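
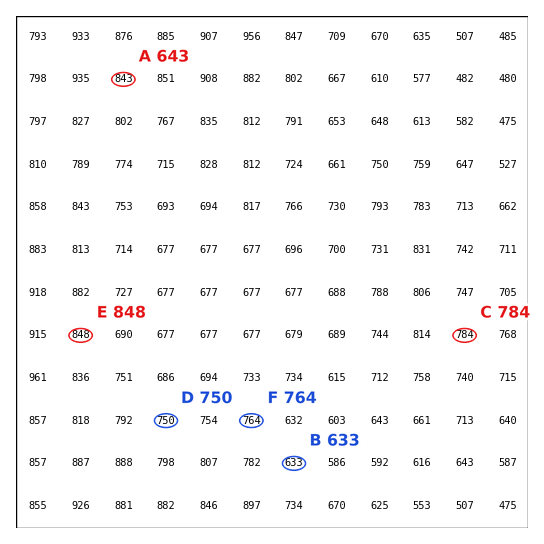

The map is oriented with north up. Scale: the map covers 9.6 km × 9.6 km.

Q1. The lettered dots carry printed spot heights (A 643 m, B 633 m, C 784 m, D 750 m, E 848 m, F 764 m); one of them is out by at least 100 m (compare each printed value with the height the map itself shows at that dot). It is A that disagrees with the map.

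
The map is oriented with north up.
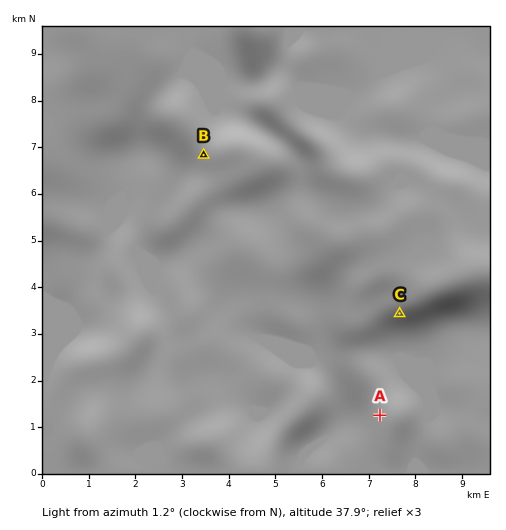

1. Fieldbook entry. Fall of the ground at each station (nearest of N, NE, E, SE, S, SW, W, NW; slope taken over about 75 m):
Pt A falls W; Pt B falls W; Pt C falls S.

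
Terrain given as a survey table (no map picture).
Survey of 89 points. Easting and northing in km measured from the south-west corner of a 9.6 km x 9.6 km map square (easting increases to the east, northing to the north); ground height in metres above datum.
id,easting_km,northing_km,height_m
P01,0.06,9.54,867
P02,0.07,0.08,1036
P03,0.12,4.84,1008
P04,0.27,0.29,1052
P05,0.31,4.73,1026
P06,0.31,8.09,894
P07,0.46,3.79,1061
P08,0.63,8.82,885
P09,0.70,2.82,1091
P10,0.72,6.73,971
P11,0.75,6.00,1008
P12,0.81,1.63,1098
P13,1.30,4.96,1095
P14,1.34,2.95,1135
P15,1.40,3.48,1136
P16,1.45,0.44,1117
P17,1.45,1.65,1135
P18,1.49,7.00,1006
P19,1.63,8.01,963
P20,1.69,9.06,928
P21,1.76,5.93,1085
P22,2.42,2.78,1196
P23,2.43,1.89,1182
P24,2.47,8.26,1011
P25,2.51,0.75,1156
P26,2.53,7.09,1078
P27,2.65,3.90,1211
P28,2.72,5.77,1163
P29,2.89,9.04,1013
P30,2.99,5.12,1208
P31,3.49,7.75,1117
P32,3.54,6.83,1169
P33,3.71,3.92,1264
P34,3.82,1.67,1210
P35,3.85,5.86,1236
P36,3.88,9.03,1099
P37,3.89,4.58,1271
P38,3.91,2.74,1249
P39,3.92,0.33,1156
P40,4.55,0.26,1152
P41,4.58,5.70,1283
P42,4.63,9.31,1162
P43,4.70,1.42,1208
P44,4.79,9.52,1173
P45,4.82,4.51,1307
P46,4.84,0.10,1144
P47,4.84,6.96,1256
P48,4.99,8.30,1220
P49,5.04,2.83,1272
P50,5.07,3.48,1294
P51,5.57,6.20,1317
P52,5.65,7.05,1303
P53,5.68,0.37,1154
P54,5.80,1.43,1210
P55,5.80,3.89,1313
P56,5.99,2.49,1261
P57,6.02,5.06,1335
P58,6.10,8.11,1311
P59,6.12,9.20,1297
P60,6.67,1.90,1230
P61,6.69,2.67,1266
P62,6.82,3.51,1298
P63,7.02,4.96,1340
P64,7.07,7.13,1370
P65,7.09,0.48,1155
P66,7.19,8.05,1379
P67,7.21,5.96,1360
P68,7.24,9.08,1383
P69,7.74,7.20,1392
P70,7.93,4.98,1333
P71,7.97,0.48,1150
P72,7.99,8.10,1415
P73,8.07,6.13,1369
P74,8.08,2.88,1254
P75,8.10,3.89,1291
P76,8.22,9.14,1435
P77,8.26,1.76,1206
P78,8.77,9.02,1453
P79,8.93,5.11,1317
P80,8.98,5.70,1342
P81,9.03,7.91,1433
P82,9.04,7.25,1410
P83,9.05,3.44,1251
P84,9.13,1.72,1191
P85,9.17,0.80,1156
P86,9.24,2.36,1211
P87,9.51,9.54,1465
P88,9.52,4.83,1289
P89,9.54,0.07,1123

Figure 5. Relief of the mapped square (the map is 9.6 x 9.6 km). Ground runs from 867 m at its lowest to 1465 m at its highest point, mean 1206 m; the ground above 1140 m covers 67.2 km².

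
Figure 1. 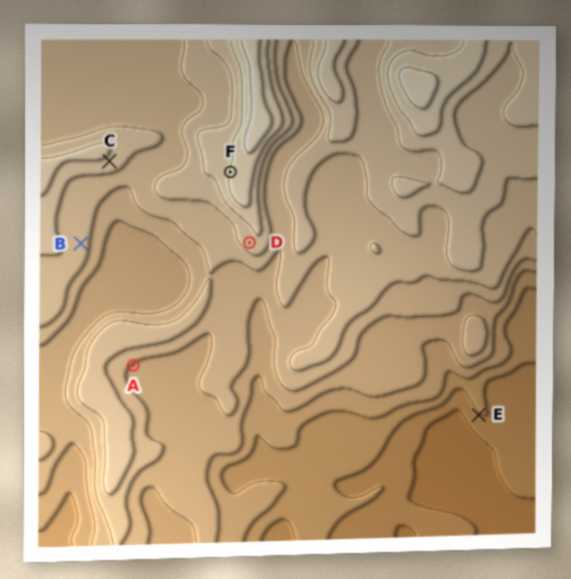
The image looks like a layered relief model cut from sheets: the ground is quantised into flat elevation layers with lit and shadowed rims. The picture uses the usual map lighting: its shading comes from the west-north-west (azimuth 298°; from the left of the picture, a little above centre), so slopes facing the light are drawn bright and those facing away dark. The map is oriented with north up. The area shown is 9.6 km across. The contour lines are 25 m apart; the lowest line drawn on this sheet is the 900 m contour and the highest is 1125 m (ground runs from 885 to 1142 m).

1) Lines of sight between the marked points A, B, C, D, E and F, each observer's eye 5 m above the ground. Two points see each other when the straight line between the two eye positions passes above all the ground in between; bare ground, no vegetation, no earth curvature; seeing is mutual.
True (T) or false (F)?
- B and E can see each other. F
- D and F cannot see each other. T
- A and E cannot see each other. T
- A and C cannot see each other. T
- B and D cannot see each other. F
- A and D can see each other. F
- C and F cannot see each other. F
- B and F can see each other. T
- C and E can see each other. F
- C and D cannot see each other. F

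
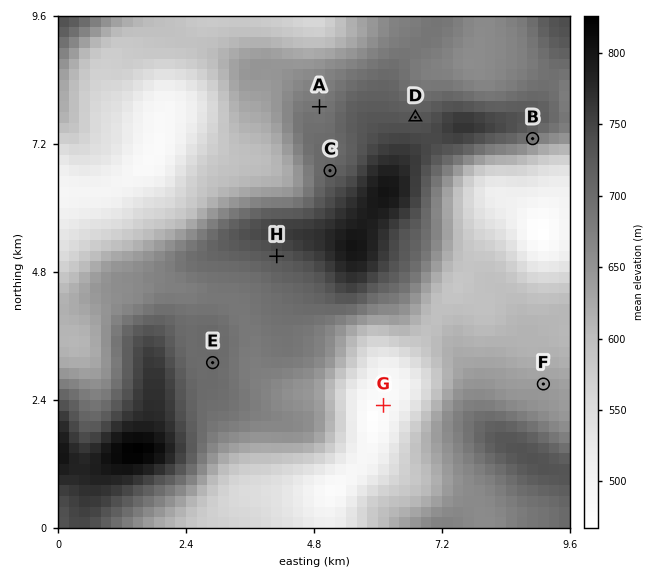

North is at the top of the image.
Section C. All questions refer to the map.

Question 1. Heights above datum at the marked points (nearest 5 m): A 685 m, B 685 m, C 710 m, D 725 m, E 705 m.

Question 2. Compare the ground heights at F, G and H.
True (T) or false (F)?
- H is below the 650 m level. F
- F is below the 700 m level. T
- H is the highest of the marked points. T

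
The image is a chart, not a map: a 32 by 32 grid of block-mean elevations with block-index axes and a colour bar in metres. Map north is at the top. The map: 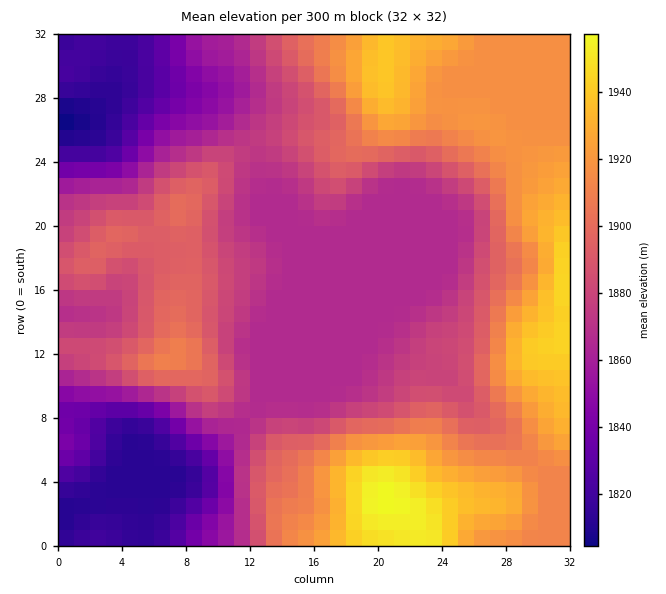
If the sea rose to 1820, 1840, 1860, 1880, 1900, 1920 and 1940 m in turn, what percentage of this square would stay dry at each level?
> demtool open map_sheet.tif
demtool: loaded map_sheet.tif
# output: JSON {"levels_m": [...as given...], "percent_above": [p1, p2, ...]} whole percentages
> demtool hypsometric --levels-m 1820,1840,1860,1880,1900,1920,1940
{"levels_m": [1820, 1840, 1860, 1880, 1900, 1920, 1940], "percent_above": [92, 87, 82, 53, 33, 16, 4]}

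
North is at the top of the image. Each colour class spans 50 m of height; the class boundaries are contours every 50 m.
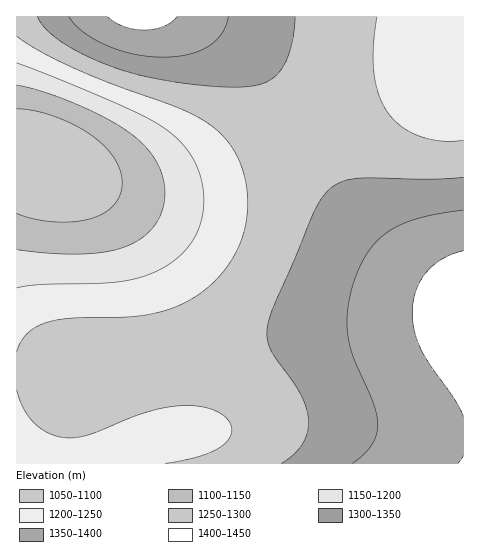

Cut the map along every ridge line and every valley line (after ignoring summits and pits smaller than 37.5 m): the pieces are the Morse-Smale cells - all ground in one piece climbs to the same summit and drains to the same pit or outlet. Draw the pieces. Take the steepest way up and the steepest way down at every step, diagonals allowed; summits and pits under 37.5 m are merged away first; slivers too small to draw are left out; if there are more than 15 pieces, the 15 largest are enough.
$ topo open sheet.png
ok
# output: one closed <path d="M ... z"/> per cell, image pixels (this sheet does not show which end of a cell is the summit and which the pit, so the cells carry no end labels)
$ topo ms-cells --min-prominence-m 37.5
<path d="M306 132l-43 22-36 15-44 13-29 4-34 0-21-3-32-11-35-15-16 0 1 307 447-1 0-161-53-33-37-32-36-47z"/><path d="M192 16l-175 0-1 139 16 2 35 15 32 11 21 3 34 0 29-4 44-13 36-15 41-21 1-2-13-25-28-39-32-29z"/><path d="M463 16l-14 1-1 51-6 5-81 32-55 26 11 23 21 36 36 47 37 32 52 33z"/><path d="M448 16l-256 1 40 21 32 29 19 24 23 41 55-27 81-32 6-5z"/>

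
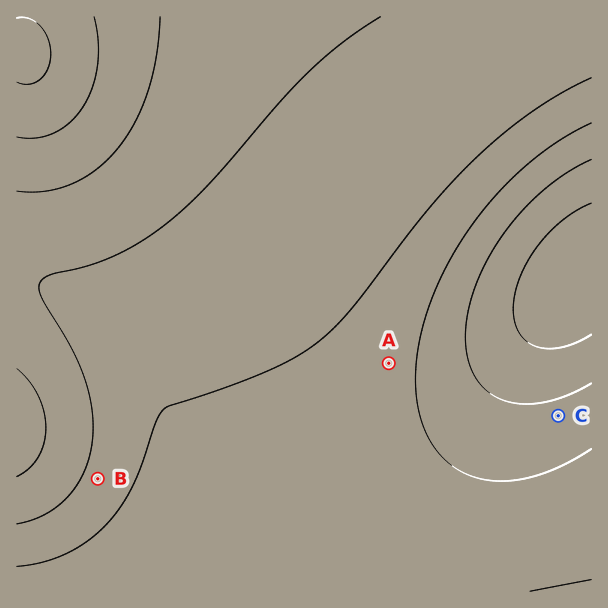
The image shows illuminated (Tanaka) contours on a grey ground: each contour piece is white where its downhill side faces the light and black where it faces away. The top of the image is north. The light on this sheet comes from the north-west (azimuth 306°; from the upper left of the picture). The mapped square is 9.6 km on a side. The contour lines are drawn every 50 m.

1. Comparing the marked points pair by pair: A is higher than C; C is lower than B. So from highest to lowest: B A C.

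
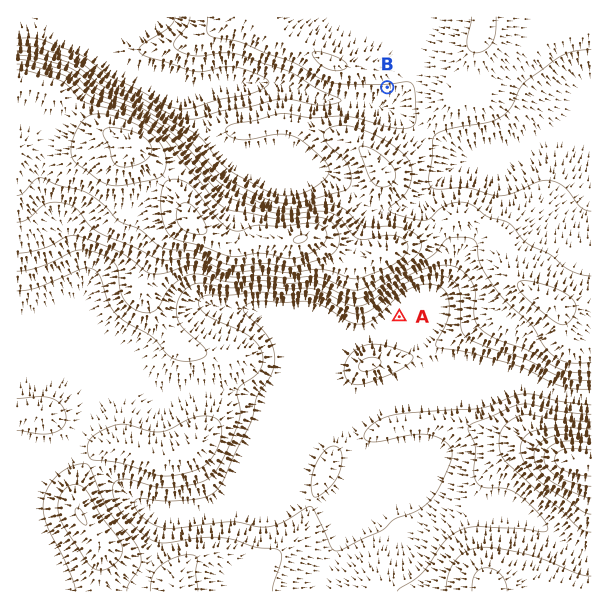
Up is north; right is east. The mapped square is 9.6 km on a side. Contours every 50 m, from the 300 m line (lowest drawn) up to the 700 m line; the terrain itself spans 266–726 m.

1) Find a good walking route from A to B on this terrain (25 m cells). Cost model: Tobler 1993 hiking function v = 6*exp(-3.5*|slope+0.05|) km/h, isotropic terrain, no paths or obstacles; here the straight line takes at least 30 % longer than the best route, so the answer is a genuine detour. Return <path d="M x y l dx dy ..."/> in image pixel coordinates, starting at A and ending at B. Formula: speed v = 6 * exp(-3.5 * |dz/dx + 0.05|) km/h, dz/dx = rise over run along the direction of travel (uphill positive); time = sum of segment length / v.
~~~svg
<path d="M399 317l0-18 6-12 23-23 4-9 0-28-12-24 0-54-9-18 0-5-15-30-9-9"/>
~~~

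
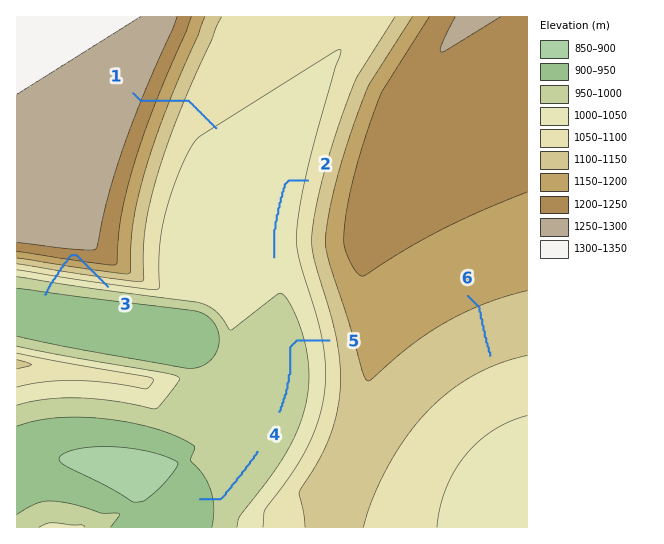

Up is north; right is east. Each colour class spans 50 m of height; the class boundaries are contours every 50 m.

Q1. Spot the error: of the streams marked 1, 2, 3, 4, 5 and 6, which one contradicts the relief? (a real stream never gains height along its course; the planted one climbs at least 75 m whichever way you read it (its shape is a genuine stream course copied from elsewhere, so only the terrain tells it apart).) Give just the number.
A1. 3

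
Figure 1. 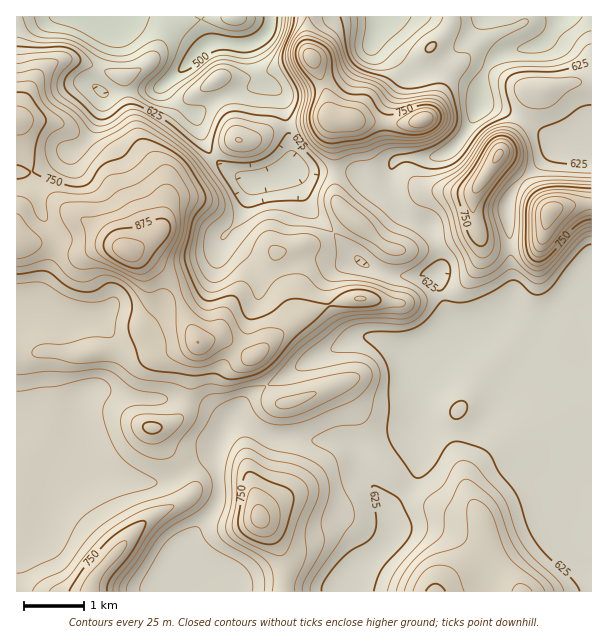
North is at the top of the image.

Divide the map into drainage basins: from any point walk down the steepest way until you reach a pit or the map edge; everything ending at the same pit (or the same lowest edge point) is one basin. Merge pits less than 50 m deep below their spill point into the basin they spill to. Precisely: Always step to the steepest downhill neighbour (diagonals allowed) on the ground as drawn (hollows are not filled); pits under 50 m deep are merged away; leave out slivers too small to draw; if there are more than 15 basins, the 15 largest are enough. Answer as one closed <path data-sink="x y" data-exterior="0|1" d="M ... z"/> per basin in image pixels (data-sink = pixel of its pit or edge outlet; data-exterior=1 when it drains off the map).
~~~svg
<path data-sink="207 45" data-exterior="0" d="M306 16l-290 1 1 575 266-1 3-27-12-27-15-21-1-15-11-36 0-22 5-14 18-21 10-4-10-12-16-30 0-6 41-35 0-7-6-20-12-25-1-15 27-10 17-2 30-24-10-11-4-9 0-78-6-4-4-24-12-30-6-9z"/><path data-sink="563 17" data-exterior="1" d="M591 16l-138 0-5 14-18 18 4 9 11 12 1 8-7 21-13 20-21 6-57-4-12 0-2 2 2 76 4 9 10 11-30 24-17 2-27 10 1 15 12 25 6 20 0 7-41 35 0 6 16 30 10 12-10 4-18 21-5 14 0 22 11 36 1 15 15 21 12 27-2 28 153 0 7-10 33-26 11-11 1-5 5 14 27 38 71-1z"/><path data-sink="381 17" data-exterior="1" d="M452 16l-144 0-1 31 19 45 4 24 5 4 57 4 22-2 12-4 13-20 7-21-1-8-11-12-4-9 18-18z"/>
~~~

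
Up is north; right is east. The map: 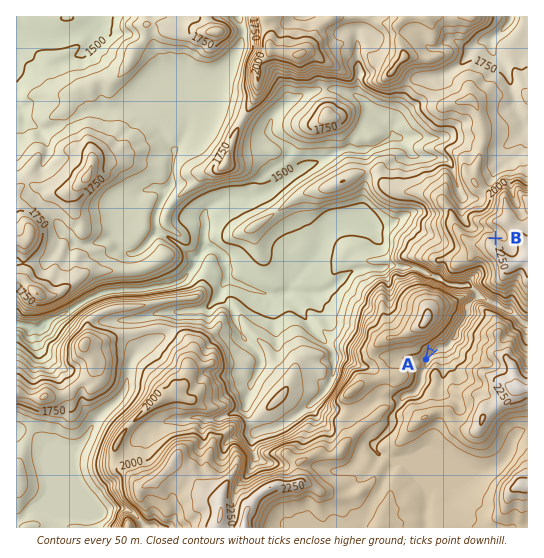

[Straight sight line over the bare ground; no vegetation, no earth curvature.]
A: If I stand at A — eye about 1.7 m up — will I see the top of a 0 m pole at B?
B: No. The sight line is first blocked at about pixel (437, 340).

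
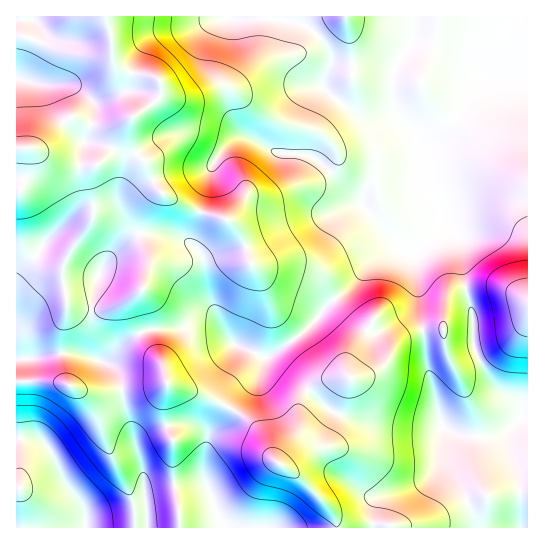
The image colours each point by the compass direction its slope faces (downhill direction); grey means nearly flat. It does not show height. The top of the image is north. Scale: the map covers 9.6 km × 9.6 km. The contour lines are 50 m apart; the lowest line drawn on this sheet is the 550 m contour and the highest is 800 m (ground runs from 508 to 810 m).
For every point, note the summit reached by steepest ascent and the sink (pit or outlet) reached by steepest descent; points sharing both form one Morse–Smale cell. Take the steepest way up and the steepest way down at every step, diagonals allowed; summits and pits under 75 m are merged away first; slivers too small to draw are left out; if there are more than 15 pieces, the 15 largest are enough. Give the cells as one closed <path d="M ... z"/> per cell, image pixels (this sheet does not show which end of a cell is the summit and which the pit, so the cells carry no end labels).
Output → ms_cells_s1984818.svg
<path d="M527 16l-422 1 6 17 1 23 3 6 8 8 32 6 6 9-2 12-24 17-4 4-3 8 3 18 4 8 10 9 6 15 9 14-6 2-9 9-6 16 1 19 9 22-5 27-11 15 2 13 7 18 20-4 21 0 12-5 16 0 8 4 16 18 24 11 8 1 34-22 36-38 6 10 20 21 7 4 8 0 25-15 12-12 4-12 0 20 5 21 3 32 13 55 4 6-3 24-5 18-11 12-42 15-6 5-4 13 1 14 154-1 0-109-8 0 0-12-28-23-15-26-4-12 0-26-10-44-4-32-3-6-12-10 0-9 3-7 7-7 16-7 32-1 26 3z"/><path d="M105 16l-89 1 0 510 206 1-11-35-9-10-35 2-18 4-5 5-1-25-18-56-5-32-4-10-11-9 20-19 16-10-6-19-2-13 11-15 5-27-9-22-1-19 6-16 9-9 6-2-7-9-8-20-10-9-4-8-3-18 3-8 4-4 24-17 2-12-6-9-32-6-8-8-3-6-1-23z"/><path d="M418 292l-6 17-9 8-25 15-8 0-7-4-20-21-6-10-36 38-34 22-8-1-24-11-16-18-8-4-16 0-12 5-33 1-9 4 22 32 4 19 39 12 37 20 17 17 12 24 6 6 2-6 19-27 0-23 5-13 9-9 10-5 27-3-11 28-16 29-9 9-8 2-20 18-6 2 17 10 32 32 7 12 1 9 36 0 2-22 2-5 6-5 42-15 11-12 5-18 3-24-4-6-13-55-3-32-5-21z"/><path d="M142 333l-17 10-20 19 11 9 4 10 5 32 18 56 1 25 5-5 18-4 35-2 9 10 12 35 112 0 1-9-7-12-32-32-17-10 6-2 20-18 8-2 9-9 28-56-14-1-14 3-10 5-9 9-5 13 0 23-19 27-2 6-6-6-12-24-17-17-37-20-39-12-4-19z"/><path d="M502 196l-25 0-23 8-9 10-1 13 12 10 3 6 4 32 10 44 0 26 4 12 15 26 28 23 2 11 5 0 1-216z"/>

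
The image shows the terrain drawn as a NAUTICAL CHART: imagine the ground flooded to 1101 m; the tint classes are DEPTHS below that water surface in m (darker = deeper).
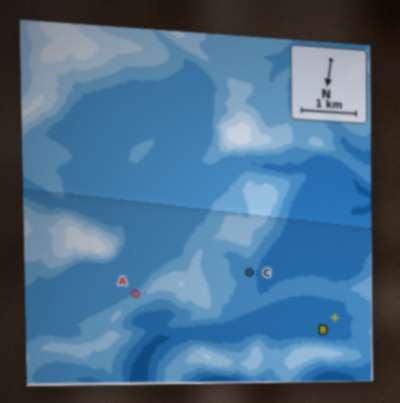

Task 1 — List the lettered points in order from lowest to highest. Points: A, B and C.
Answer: B C A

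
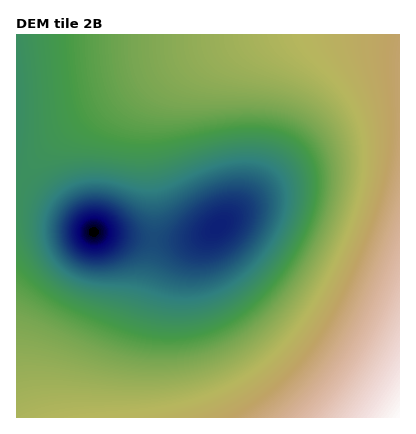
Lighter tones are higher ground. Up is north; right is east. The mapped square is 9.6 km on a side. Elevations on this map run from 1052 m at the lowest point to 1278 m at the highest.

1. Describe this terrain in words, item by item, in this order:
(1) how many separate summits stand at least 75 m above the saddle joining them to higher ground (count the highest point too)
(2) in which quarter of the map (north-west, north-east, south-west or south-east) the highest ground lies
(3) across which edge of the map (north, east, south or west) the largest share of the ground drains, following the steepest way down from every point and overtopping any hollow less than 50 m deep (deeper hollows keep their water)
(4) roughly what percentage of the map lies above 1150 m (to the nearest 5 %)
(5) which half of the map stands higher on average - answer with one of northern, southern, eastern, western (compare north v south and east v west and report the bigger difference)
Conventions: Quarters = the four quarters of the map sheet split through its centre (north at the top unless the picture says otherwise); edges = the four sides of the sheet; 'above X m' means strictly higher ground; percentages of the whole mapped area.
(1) There is 1 summit with 75 m or more of prominence.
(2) The highest ground is in the south-east quarter.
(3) Drainage is mainly to the west: more ground falls towards that edge than towards any other.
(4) About 65 % of the map lies above 1150 m.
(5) Taken as a whole, the eastern half is higher than the western.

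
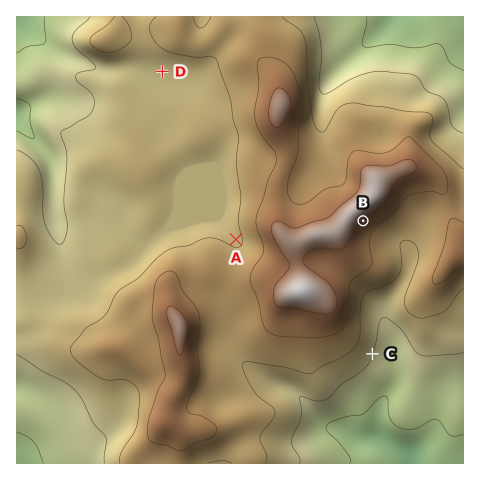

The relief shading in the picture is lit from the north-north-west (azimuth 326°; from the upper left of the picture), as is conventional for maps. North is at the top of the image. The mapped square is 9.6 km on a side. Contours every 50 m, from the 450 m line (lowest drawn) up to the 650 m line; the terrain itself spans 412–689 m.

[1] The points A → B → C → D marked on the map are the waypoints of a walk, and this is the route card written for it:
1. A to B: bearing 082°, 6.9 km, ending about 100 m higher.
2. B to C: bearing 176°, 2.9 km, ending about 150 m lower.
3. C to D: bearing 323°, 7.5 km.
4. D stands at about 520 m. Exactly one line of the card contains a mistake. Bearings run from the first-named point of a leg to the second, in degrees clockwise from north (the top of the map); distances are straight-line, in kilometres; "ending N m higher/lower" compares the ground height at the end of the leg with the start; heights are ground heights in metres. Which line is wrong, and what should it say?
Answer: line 1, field distance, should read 2.8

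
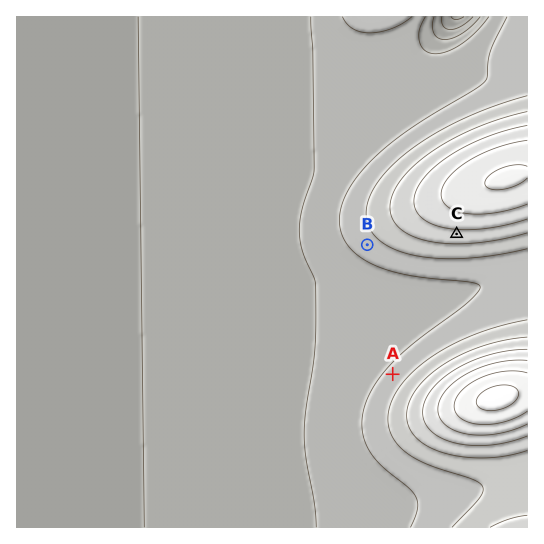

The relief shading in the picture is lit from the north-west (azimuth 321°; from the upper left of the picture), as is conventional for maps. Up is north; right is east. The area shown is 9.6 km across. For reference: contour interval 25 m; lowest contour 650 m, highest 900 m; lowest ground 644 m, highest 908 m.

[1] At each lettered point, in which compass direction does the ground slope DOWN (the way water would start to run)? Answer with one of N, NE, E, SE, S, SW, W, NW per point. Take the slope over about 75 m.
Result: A NW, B SW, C S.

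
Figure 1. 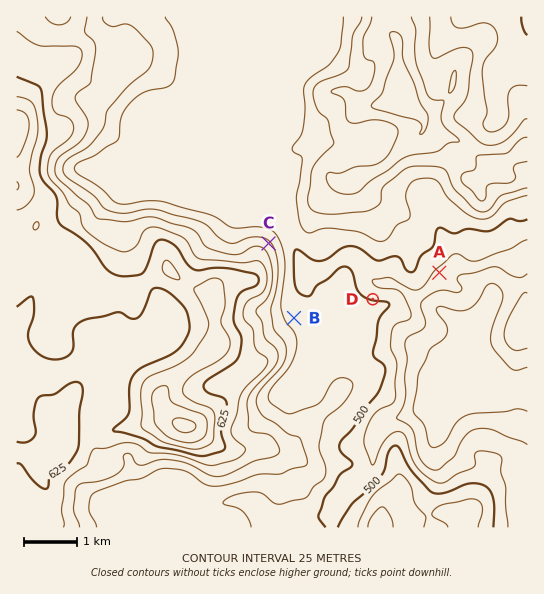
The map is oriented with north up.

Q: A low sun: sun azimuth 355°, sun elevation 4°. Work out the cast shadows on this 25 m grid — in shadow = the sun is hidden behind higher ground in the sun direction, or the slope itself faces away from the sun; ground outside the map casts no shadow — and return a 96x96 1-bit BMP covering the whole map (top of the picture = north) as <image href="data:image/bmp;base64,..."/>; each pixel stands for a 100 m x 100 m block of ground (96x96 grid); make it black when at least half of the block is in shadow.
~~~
<image width="96" height="96" href="data:image/bmp;base64,Qk2+BAAAAAAAAD4AAAAoAAAAYAAAAGAAAAABAAEAAAAAAIAEAAATCwAAEwsAAAIAAAAAAAAA////AAAAAAAAAAAf/AAAAAAAAAAAAAA//gAAAAAAAAAAAMB//+A8AAAAAAAAA+H///4+AAAAAAAAB/P///4cAAAAAAAAH/////8IYAAAAAAAP/////8AcAAAAAAAf/////+A8AAAAAAA//////+A5wAAAAAB//////+ABwAAAAAB+H/////ABwAAAAAB8B/////gAAAAAAAAcH/////gAAAAAAAAAP////+AAAAAAAAAAf///gIAAAAAAAAAAf///AAAAAAAAAAAAP//+AAAAAAAAAAAAB//8AAAAAAAAAAAAAHwAAAAADgAAAAAAAAAAAAAADwAAAAAAAAAAAAAAH8AAAAAAAAAAAcAAD8AAAAAAAAAAB+AAD+AAAAAAAAAAD/AAB4AAAAAAAAAAD/gAAAAAAAAAAAAAD/gAAAAAAAAAAAA/j/gAAAAAAAAAAAB/x/wAAAAAAcAAAAA/w/wAAAAAAcAAAAAf4fwAAAAAAcAAAAAP4HwAAAAAAMAAAAAD4BwAAAAAAEAAAAAB4AAAAAAAAAAAAAAAAAAAAAAAAAAAAAAAAAAAAAwAAAAAAAAAAAAAAB4AAAAAAAAAAAAAAD4AAAAAAAAAAAAAADwAAAAAAAAAAAAAAHAAAAAAAAAAA8AAAMAEIAAAAAAAB8AAAAH+cAAAAAAAD+AAAAf+eAAAAAAAD+AAAAf++AAAAAeAD+AAAA/w/AAAAAeAD+AAAB/A/gAAAA8AB8AAAD+B/gAAAAYAAAAAA3gD/wAAAAAAAAAAByAD/4AAAAAAAAAABwAn/8AAAAAAAAA4GwBn/8AAAAAAAAB/+4AD/8AAAAAAAAAP+4AA/8AAAAAAAAAH8wAL/8AAAAAAAAAD4AAD/8AAAAAAAAAfwAAD/8AAAAAAAAA/wAAH/8AAAAAAAAA/4AAH/8AAAAAAAAA/4AAH/8AAAAAAAAB/wAAH/+AAAAAAAAA/wAAP/+AAAAAAAAAB4AEP/+AAAAAAAAAB4AePH8AAAAAAAAAAw//eD8AAAAAAAAAAB//OD8AAAAAAAAAAD//AD8AeAAAAAAAAB//AAAA/gAAAAAAAA//gAAB/wAAAAAAAAP/gAAD/wAAAAAAAAH/gAAD/4AAAAAAAAD/AAAH/4AAAAAAAAB8AAAD/4AAAAAAAAA4AAAA/4AAAAAAAfwAAAAAHwAAAAAAA/8AAAAAAAAAAAAAA/+AAAAAAAAAAAAAA//AAAAAAAAAAAAAAf/gAAAAAAAAAAAAAP/gAAAAADwAAAAAAB8AYAAAAD8AAAAAAAAAIAAAAD+AAAAAAAAAAAAAwB/AAAAAAAAAAAAB4A/gAAAAAAAAAAAB8AfAAAAAAAAAAAAA8AAAAAAAAAAAAAAAcAAAAAAAAAAAAAAAAAAAAAAAAAAAAAAAAAAAAAAAAAAAAAAAAAAAAAAAAAAAAAAAAAAAAAAAAAAAAAAAAAAAAAAAAAAAAAAAAAAAAAAAAAAAAAAAAAAAAAAAAAAAAAAAwAAAAAAAAAAAAAAAAAAAAAAAAAAAAAAAAAAAAAAAAAAAAAA="/>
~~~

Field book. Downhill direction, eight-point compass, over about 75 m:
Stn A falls SE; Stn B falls NE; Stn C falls NE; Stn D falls N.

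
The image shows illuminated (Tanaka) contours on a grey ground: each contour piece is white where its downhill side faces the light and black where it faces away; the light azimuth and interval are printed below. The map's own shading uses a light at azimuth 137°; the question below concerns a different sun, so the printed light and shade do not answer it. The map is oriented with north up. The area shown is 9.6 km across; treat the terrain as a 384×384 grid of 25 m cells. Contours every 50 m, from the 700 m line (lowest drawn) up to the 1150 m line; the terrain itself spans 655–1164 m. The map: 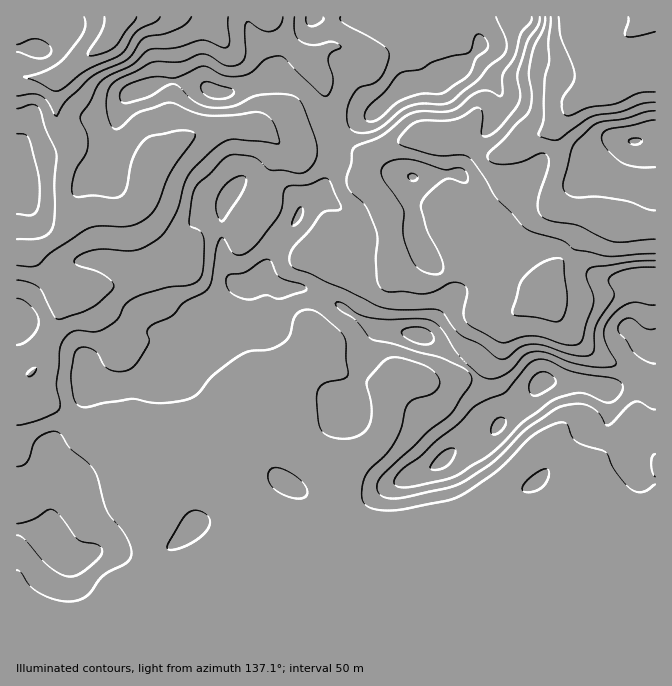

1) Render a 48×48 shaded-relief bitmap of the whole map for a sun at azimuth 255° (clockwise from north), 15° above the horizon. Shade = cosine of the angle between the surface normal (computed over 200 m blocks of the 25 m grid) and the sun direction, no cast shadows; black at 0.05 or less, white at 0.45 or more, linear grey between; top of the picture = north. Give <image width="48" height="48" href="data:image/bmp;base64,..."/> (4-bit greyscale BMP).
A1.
<image width="48" height="48" href="data:image/bmp;base64,Qk32BAAAAAAAAHYAAAAoAAAAMAAAADAAAAABAAQAAAAAAIAEAAATCwAAEwsAABAAAAAAAAAAAAAAABEREQAiIiIAMzMzAERERABVVVUAZmZmAHd3dwCIiIgAmZmZAKqqqgC7u7sAzMzMAN3d3QDu7u4A////AIiIiIiIiIiIiJiIiIiIiIiIiIiIiIiIiIiIiIiIiIiIiIiIiIiIiIiIiIiIiIiIiIiIiIiIiIiIiId4iIiIiIiIiIiIiIiIiJmZh3eIiIiIiId4iIiIiIiIiIiIiIiIiJqphmd3iIiIiHeIiIiIiIiIiIiIiIiIiKq6dWd4iIiIiHeIiIiIiIiIiIiIiIiIiLzKdVZ4iHiIiIeIiIiIiIiIiIiIiIiIiNyodlVXiHd3iIiIiIiIiIiIiIiIiIiIiLqGZlRHmYd3d4iIiIiIiIiIiIeIiIiIiJh2VVVXmph2Z4iIiIiIiIiIiIiIiIiIiIh2VVZnmph2Z4mZiJmZmIiIiIiIiIiIiImGZVZnmYh3d5qod5rLmIiHiZiHeIiJmImGZVZnmYd3eKuWV5zuuYh2aJmHZ4irmJmHZmZ3mYd3iallZ5ve25hkNXmXZ4m7hpmHZmZnmYd3iZdniImszLplQzaId4q6ZaqGVmZoqYd3iId4mYiKvMuXdBJoiJq5dal1VneKqYh3iIiJqpd4q8uphzA3mrqIiIiHeJmamIh3iIiJu5ZXqqq7qWIkeruXiXisuYmZmIh3eIiJu4VHmZm8uXdjWL2Wiom+2XiJmHd3eIiKunVWiIm8qZumaLx0eorP2GeJqHZmeIiJmIdniJrLmK3IVXdDeonfx2eKqYZmeIiIiKp2ibzJZY3GESRpu2jOtleaqYdmaIiIibuHrNuFQ3uSAFrdulaslmiZmIiYeIdnicyq3ZQSIlhRFc/8mENZhoqpiImZiIZWi9y6qDAAI2dkav/7diEmiJqqmZmZmXVXrchVVTISRXd3it/7ZSEmiaupiJmamYd4qmMjVWZUVnd4ms7bdjM3mqqpiIrMqIh2VDNFZ3h2VmZ4m97LmEV5qrqHd4z9mHVDNGZVeZhmVnd4nNyph3mrqZh3d537eYMkZ4dVi6ZFZ4h3mpZmVImaqHZ4iJ3paaZFeJhVnINGeJl3dlRFZZh4mHZ5q6zZabpkWKhFqlNXiZdVVEVnd5dFiIeJvdzIZ6ylR5Y2qUR4qWM0VmeIiHU1iIiIrf64VpzHR2M3qVV6liJFeImZiGMmmIh4nf65ZYy3ZCNquVWKYjVmiZiZmUInqYd3nO26dWl3dCWbyVWHMldmipmZmUImqoZnisy6hEVYp0WbpzRjA2d1epmqqUMkm5Zniau6dDV72lV4ZDRkNGeGeqrMmFMUvadniJq5dWic2nd1VVaJhTV3i7zbh1IXzMlWiJmpiZm9yryDJXmauDNUasuXeFIqy9tmiby6maq8qt6kFJqHqmMhN6hniGI5vP2Xed/JZpq7icy4Zppje3EAJXZ5h2RJze2naM2mVoiHasqrqIhTV0AANFZ5h3ZovLqpd5lCaZdVericuIl0IyACREV4d6lUaZrLdocyjKdWmoetuZmGQyACMkZ4iJhTNHz8dodGzZd5mZrNuoeJhRAAElZ4iIZVU0rreIh663nMmLzLqGaKgxAAA2d3iHZWZCa7maqc2Wr/qbupmGaJczQAA3d3dw=="/>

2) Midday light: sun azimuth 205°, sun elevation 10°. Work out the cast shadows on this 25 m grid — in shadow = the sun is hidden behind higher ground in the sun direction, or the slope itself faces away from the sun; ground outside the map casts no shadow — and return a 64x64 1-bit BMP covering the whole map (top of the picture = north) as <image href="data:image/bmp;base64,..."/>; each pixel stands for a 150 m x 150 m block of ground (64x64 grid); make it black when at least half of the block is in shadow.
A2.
<image width="64" height="64" href="data:image/bmp;base64,Qk0+AgAAAAAAAD4AAAAoAAAAQAAAAEAAAAABAAEAAAAAAAACAAATCwAAEwsAAAIAAAAAAAAA////AAAAAAAAAAAAAAAAAAAAAAAAAAAAAAAAAAAAAAAAAAAAAAAAAAAAAAAAAAAAAAAAAAAAAAAAAAAAAAAAAAAAAAAAAAAAAAAAAAAAAAAAAAAAAAAAAAAAAAAAAAAAAAAAAAAAAAAAAAAAAAAAAAAAAAAAAAAAAAAAAAAAAAAAAAAAAAAAAAAAAAAAAAAAAAAAAAAAAAAAAAAAAAAAAAAAAAAAAAAAAAAAAAAAAAAAAAAAAAAAAAAAAAAAAAAAAAAAAAAAAAAAAAAAAAAAAAAAAAAAAAAAAAAAAAAAAAAAAAAAAAAAOAAAAAAAAAf4AAAAAAABn/gAAAAAAAO/4AEAAAAAH//AAwAAAAD//8ADAAAAD/+fwGAAAAA//w+H4AAAAH/wB4dgAMAB//ABAOABwB//8AAA4AAAH4AAAB9AAAAeAAAAfwAAAAAAAAB/AAAAAAAAAH8AAAAAAAAfHwAAAAAAAD8DAAAAAAAA4AAAAAAAYAHAAAAAAAjAAAAAAAAAHAAAAAAAAAA8AMcAAAAAAfgD/8AAAAADwAP+CAAYAAeAAfAEABAAAgAAQAQeMAAAAAAAAH8wAAAAAAAAf/AAAAAAAAB/8AAAAAAAAD94OB4AAAAAHxv/vgAAAAAHAf/+AAAAAAEA//4AAAAAAAB//AAAAAAAAD+YAAAAAAAABwAAAAAEAA=="/>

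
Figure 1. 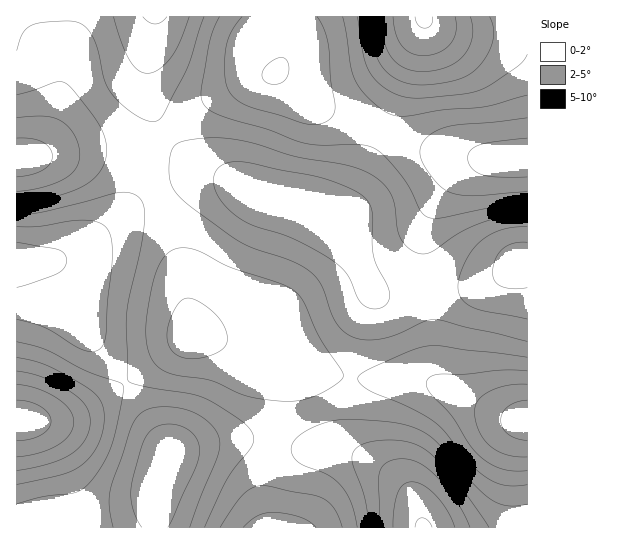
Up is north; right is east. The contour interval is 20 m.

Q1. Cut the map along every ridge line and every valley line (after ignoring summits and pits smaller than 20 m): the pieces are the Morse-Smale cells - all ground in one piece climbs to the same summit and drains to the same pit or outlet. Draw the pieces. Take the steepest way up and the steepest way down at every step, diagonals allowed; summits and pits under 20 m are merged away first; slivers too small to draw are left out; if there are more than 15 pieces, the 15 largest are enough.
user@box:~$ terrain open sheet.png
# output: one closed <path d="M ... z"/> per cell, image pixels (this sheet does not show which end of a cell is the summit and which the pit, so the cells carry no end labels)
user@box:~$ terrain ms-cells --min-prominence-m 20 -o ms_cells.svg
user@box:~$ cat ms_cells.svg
<path d="M211 177l-26 3-29 13 16 38 8 30 9 52 2 22 51 10 15 0 10-2 39 25 44 9 9-44 13-35 0-7-31-58-14-14-24-14-40-8-34-16z"/><path d="M354 377l-5 2-2 26 0 21 4 15 12 14 23 14 19 18 12 22 6 19 91 0 14-5-1-103-14-1-12-4-74-34-16-2-40 1z"/><path d="M154 16l-138 1 1 142 74-10 44-1 12-4 17-10-12-25-5-24 0-18 8-44z"/><path d="M277 73l-27 7-31 15-21 13-33 26 18 19 72 42 40 8 26 12 10 0 11-7 10-13 29-65-67-26z"/><path d="M527 16l-102 0-8 27-25 66-11 21 26 13 34 9 53 8 33-1z"/><path d="M125 383l-34 22-25 12-12 3-38 1 1 107 138-1 1-33 13-35 0-6z"/><path d="M155 192l-20 12-34 29-20 14-22 12-14 3 10 3 6 6 11 19 13 39 41 54 65-48-2-22-9-52-8-30z"/><path d="M199 336l-9 0-65 47 42 64 2 10 9-6 16-6 28-5 33 0 16 3 6-33 2-43-8-20-6-4-8 2-15 0z"/><path d="M383 131l-4 4-30 64-12 13-16 3 12 8 8 10 30 56 4 4 30 2 22-3-3-62 4-13 17-31 13-14 15-9 20-4-66-10-20-6z"/><path d="M423 16l-144 0 0 13 4 17 0 12-7 15 38 31 68 25 39-96 3-10z"/><path d="M527 263l-6 0-19 13-20 9-54 8 5 40 0 36 6 14 10 8 45 21 25 8 9-1z"/><path d="M45 261l-29 2 1 157 37 0 12-3 25-12 34-23-40-53-13-39-11-19-6-6z"/><path d="M527 159l-50 2-19 11-13 14-17 31-4 13 0 23 5 39 53-7 20-9 16-12 10-2z"/><path d="M278 16l-123 1-8 50 0 18 5 24 13 24 54-38 24-12 31-8 3-4 6-13z"/><path d="M106 155l-55 0-35 4 1 104 30-2 23-8 31-20 34-29 20-11-10-18-8-8-18-10z"/>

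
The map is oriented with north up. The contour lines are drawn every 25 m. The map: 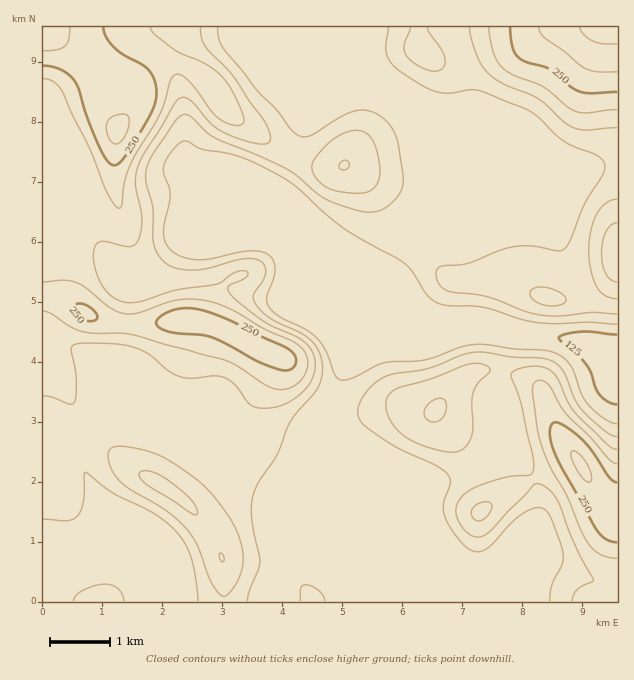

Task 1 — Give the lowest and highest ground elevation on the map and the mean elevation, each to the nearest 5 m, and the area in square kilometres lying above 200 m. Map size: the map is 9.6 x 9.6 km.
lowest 120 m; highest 305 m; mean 185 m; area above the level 28.2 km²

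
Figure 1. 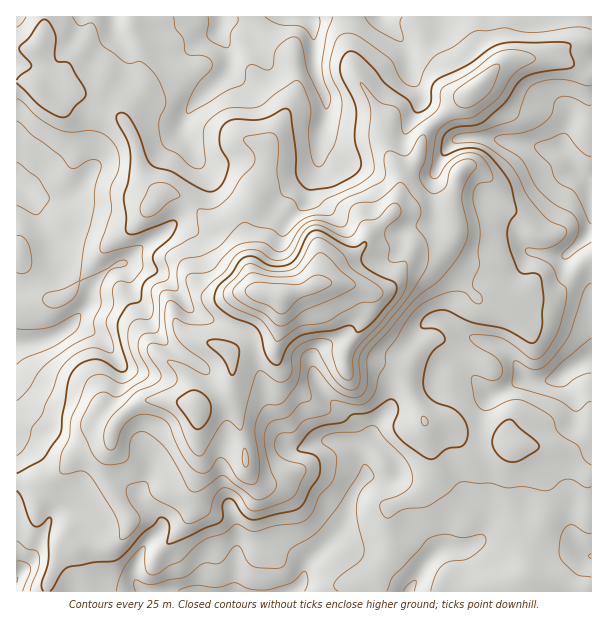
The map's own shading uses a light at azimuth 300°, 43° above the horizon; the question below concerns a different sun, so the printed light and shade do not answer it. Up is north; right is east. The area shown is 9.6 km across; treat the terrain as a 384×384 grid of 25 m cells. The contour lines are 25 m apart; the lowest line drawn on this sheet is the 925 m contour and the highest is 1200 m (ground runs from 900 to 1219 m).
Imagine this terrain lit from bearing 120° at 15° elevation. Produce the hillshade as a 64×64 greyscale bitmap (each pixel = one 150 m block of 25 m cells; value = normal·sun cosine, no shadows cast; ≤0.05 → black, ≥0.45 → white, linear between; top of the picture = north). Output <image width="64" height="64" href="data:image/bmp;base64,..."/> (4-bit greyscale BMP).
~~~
<image width="64" height="64" href="data:image/bmp;base64,Qk12CAAAAAAAAHYAAAAoAAAAQAAAAEAAAAABAAQAAAAAAAAIAAATCwAAEwsAABAAAAAAAAAAAAAAABEREQAiIiIAMzMzAERERABVVVUAZmZmAHd3dwCIiIgAmZmZAKqqqgC7u7sAzMzMAN3d3QDu7u4A////AAFIqpmZmqqru7uZqpiZqqdmd3iImrpkaId3eIiZmZh3ICaamZmaqIu7u6mqmImauWZnd4iJu4VXh3d3eImZiHdjFYmZmqu3aru7qZqHiZm6dmd3d4mrp1Z3d3d3iIiIh4dEeZmZrNlYurupmYeImaqGZ3d3eJq5ZWd3d3d4iImZiGRomZic62aau7mah4iZqqh2d3d4maqXd3d3d4iJmZl4dWiIh4nelWm8uqqYiZmaqod3d3iZmqmIh3d4iJmZmXiGV4iHd63IZ6zLu5iaqZqqqHd3eJmZmYmYh3iImamIZ4dmiId3i8p2eszLmau6qruphmd4mZmZiJmHiIiJqYhniXd4h3eKqod5q8qIrMu7y6qGZ3iZmZmYmYiIiImZh2eJiIh3eJmYiHirymaczLzMqpdWd4mZmZmZiIiIiZmHZ4mYiHd4mXeIiKzKdoq7zNy6l1Vmd4mZmZmIiIiImYhneJmId4mZd3d4rLl4mqq83LupZmZmeJmZmYiJmImYiGZ3iZh3iZmHd2eruHm7mavMu7qHd2VnmZmZmJmZmZiIVVZ4mHiZmZd2Z5unacyYibu6qpd4dmeZmZmImZmZmIhVVVeIeJqqmGZXm6dozKh3iqqqh3h2eJmYmYiJqZmZiGVURXdnm7qYZVebp2jNuYh4mZmHeHd4mZiYh4mZmZmZdmQzVmaLuodlV5uoec3KqqmZmYh3d4mZmYh3eImYiIh3ZkNGZYu6h2VXq6iKzMusy7qpmHZniZmZmHd4iIiId3d2UzZlarqYdVeruYrMu7vMu7updmZ4mZmYZniImZh3ZmZTJGZXq6l2Z5u5m8u7u7u7u7qGZmiIiZhlaIiImHZmZVQzV1RomHZnmqmbuqu7qqqqvKhmeIiJmGVXiIiIdmZVVUNGdCRmZlaJmJu6mruqmZvduXeJiImZhlZ3d3dmZlVEVFZ1ITREVnh4mqmazLmHnN25iJmIiZmZh3d3ZmZmZURFZnYyM0VXd2eaqYrNuGWM7bmJqpiJmZq6mZl1VVVVQ0Vnh0NEVneHZ5qois23VY3cqYmqmImIisuazKdlVVRDNFd2REVneHdnmpeL3bdVneypiKupiIiJqYrNy5dVVDM0VmQzRXd3d3iZhoztt1WO/bqImqmYiImYec3cundlQzRWUzNFZWd3eIh2e+7Kdnz/26mImZmZmIeJvcy7mZh1RFVDNEREZmZ3iHVq3dy5ed/9yoeJmZmZiImszLqZqqhkRENFUyRmZmeIdmrMu7uorv/sqIiZmZmYmZvMuoiZu5VDM0VSFXZmZ4iHesy6q7qc//7KmIiJmZmZmsy6iIibuFM0VUImdlVniIiJzLqqqprf/+ypiIiZmZmavLp3d4m6dEVVQjZlREVniImru7u6qr7/7bqIiImZmZmrund3d5p1RmQzRVRDEjVnZ4iau7qZq9/ty5iIiZiJmZq7iIh3eZZFVDMzRVMQAlVURWiZqZiIrMzLqZiJmIiamauZmIdnmWVURDNFZCACVUMiRomZiIeLury6mZmZd5qHmpmYh2aKqGRERFVlMQJnUgA2iaqZmHm6q7upmZmHiYZomZiHZWi7lkNEVmVCElh0ABWJmaqpiKqZvLmZqpiap1WZmHdlVoq5ZDNWZUMzV4UQBYh2iqmHmYisypmqmZvLdYmYd3ZUZ5uoVEZmZVVmhhAEd2RZqpiJh5vLmamImby4iId3dlRVebuWVWZ2d3eHMANmVEeaqZmHirqZqYiIisuId3d2VVVXm7l2ZmZ4iIhzE1VEVmm6qoeKupmZmZiJq4d3d3ZlVVV6uod2VWeJiIdDRERmRpqqh4q6mZmZmIiqd3d3dmVUVWiZiHZUV4mYiHVDM1VEeZmHi7qZmqmYiJp3d3iGVURVZ4iIdlRGeZmIdkMiNERpmXaLypmqqpiImnd3eIdlREVmeIh2VEV4mpmGZUMzRGmpZGvLqqu6mYiZeId4mXVERnd4iHZVVWiaqpdmZUNFaLtyObuqqqqZmZmIh3eJh1RHiHiIdmZmZ5q7qGd2VEV3raMUmrqZqZmZiIiIeImYZVeZiIdmZnd4mruoZmZUVnaM1xFImYiZmIiHiIiIiZh1aKmIh2VWd3iau6hmZlVndWvsY0aJmZmZh3d4iImZmHZ5qph2ZVVnd4q7uWVVVWiFSd7JiaqqqqqXd3eIiamYd4mqqXZVRWZmeau5ZVVVeJdGvdzMy6q7uqh3d3iJqYh3iZmqhlVEVlVomrp0RVV4qVNqu83bqqqqqHdmeImZiHeJmZqnVUVmVVaKunRFVneaczaKvd26maqph2Z4iJmIh4mZmql1VWZlRXmqdUVnh4mFNGis3tupmZmId4iIiIiIeJmZqpdmZ2ZVaal1RXiIiHUzRYrN7bqqmZl3iIiIiIh3iZmaqXZnd2VoqFRWiZmYZDMyR6zey7qpmGd4iIiIiIeJiImal2Z3dmmXRFeJmZhlVEITes3Mu6mYd4iIiYiIh4iIiImoZnd2eZUzV4mZmGZmZSE3qruqqql3iYiJmIh4iYiHeJhmd3Z6pSNXiIiHZmZmUhNoiZmZqmeJmHiZh3iJiJiIh2Z3ZnmlI1eIiIdndmZlM0Vmd4iZVXmZiJmHeJmImZl2Z3dmaJU0Z4iId3d2ZndlVVVVZnhEaJmHiYd4mYiZqoZnd3ZnhTRniId3eIdmZ3d3d2ZmZ0RYmZeJhniZmZmqhmeIh2ZlRWeIdmd4h2Znd3iId2Z3"/>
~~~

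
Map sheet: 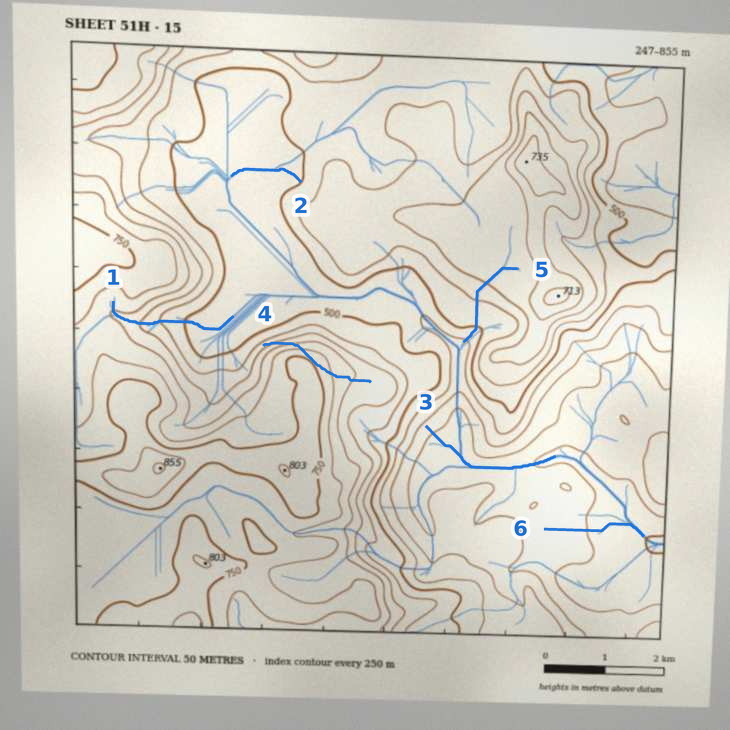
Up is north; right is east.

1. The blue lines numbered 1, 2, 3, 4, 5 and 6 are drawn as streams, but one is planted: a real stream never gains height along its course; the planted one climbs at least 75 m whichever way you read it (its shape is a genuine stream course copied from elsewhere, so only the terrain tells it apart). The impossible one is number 4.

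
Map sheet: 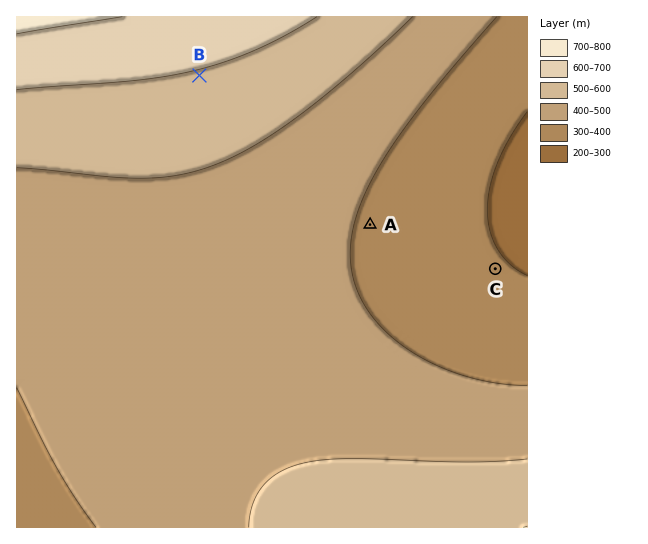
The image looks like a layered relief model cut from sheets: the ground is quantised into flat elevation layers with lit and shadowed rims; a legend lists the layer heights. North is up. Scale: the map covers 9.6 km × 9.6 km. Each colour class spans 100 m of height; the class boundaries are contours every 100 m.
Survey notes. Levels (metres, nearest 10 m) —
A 390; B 590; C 310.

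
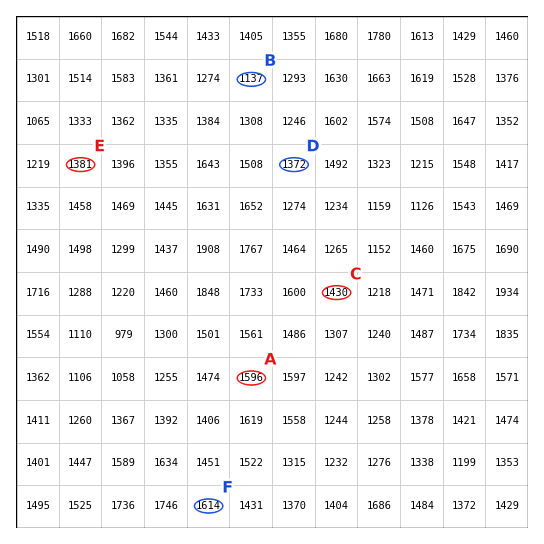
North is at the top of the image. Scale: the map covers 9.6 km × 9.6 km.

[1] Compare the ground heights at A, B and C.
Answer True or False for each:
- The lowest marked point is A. False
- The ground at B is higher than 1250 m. False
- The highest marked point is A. True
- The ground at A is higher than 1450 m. True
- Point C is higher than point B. True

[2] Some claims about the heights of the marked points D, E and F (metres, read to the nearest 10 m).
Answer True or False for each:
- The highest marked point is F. True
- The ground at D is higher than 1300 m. True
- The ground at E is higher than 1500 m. False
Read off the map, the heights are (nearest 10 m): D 1370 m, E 1380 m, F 1610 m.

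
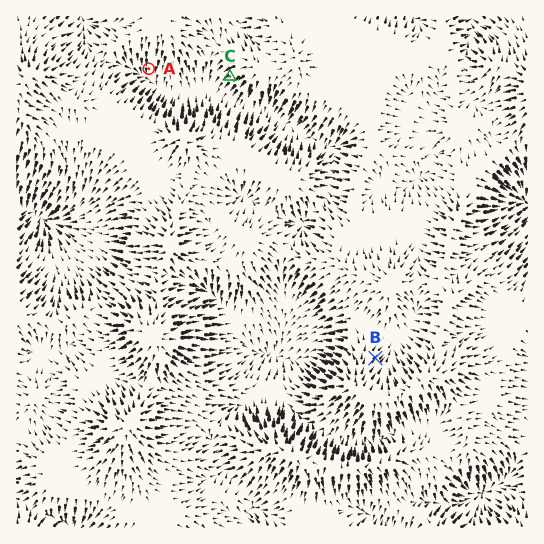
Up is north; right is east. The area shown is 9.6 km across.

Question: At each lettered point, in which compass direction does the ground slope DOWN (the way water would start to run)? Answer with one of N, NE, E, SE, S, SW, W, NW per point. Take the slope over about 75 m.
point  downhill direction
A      S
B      NE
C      SW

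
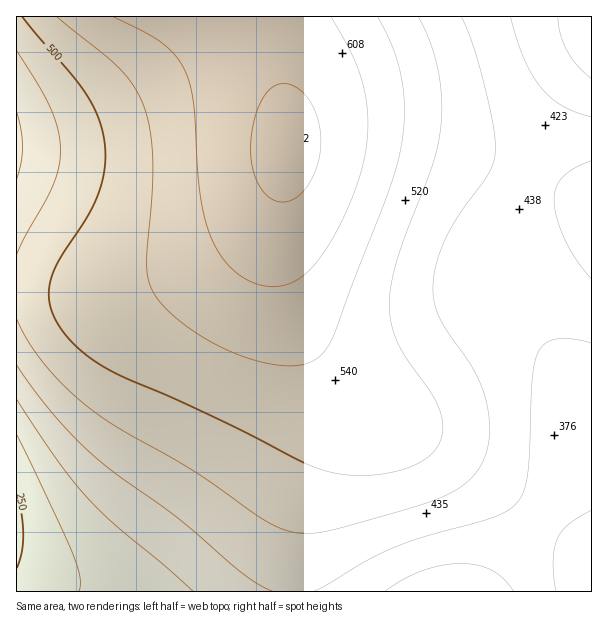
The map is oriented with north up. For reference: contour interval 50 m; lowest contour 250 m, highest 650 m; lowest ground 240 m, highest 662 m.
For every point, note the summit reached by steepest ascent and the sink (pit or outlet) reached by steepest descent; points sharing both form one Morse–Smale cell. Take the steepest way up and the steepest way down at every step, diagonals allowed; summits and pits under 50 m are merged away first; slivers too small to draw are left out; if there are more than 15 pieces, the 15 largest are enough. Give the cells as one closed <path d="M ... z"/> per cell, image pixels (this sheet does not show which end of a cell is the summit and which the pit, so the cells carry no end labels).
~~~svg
<path d="M363 136l-60 2-10 2-5 6-2 7-8 62 0 46 5 27 11 32 12 24 24 36 7 18-1 19-24 56-11 36-6 37-1 45 191 1 107-148 0-243-88-33-46-16-47-10z"/><path d="M282 175l-5 16-9 16-26 29-26 18-31 17-41 15-37 8-26 0-42-5-23 1 1 302 277-1 1-45 6-37 11-36 24-56 1-19-7-18-20-29-16-31-11-32-5-27 0-46 5-29z"/><path d="M248 16l-232 1 1 272 90 5 37-8 41-15 24-12 25-17 25-23 13-19 11-26 5-22 0-26-4-19-8-32-23-52z"/><path d="M591 16l-343 1 14 25 16 42 8 30 2 31 5-5 22-4 48 0 48 6 62 15 118 43z"/><path d="M591 445l-33 49-60 79-12 19 106-1z"/>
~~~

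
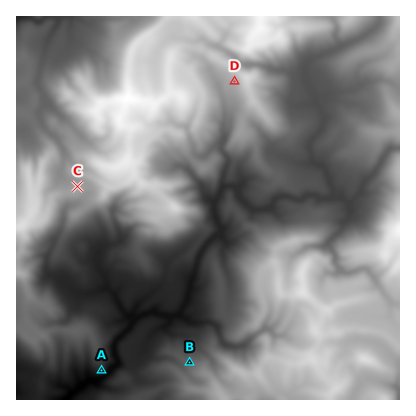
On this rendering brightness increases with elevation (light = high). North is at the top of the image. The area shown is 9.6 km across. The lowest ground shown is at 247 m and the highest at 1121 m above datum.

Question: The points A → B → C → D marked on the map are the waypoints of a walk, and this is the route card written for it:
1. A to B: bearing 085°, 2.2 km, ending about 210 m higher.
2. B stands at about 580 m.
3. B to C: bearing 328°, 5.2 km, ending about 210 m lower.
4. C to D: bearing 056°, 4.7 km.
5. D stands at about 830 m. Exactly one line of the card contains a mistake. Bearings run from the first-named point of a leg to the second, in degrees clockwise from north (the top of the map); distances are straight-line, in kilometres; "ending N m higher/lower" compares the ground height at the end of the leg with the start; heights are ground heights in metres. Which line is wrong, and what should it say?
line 3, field sense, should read higher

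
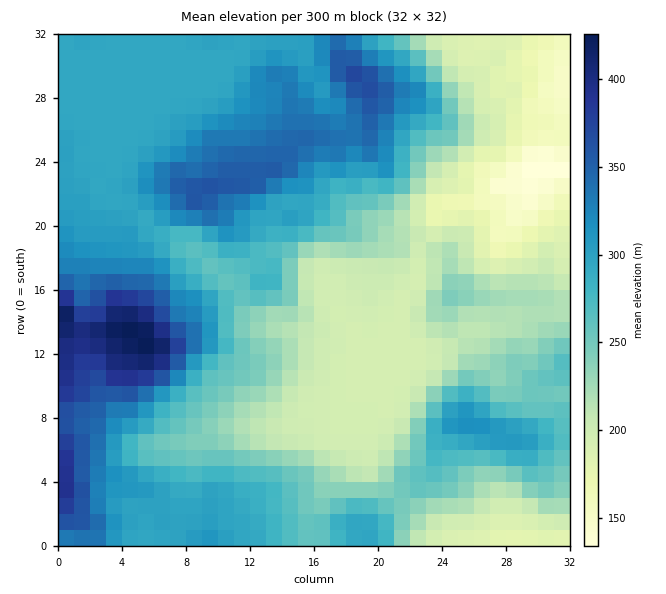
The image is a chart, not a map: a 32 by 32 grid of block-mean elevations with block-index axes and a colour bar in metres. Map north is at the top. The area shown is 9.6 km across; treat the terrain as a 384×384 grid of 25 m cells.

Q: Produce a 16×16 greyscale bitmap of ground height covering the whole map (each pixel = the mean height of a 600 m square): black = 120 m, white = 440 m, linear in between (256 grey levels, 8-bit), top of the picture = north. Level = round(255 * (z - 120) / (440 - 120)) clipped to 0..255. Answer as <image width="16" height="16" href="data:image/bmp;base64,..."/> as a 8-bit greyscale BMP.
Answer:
<image width="16" height="16" href="data:image/bmp;base64,Qk02BQAAAAAAADYEAAAoAAAAEAAAABAAAAABAAgAAAAAAAABAAATCwAAEwsAAAABAAAAAAAAAAAAAAEBAQACAgIAAwMDAAQEBAAFBQUABgYGAAcHBwAICAgACQkJAAoKCgALCwsADAwMAA0NDQAODg4ADw8PABAQEAAREREAEhISABMTEwAUFBQAFRUVABYWFgAXFxcAGBgYABkZGQAaGhoAGxsbABwcHAAdHR0AHh4eAB8fHwAgICAAISEhACIiIgAjIyMAJCQkACUlJQAmJiYAJycnACgoKAApKSkAKioqACsrKwAsLCwALS0tAC4uLgAvLy8AMDAwADExMQAyMjIAMzMzADQ0NAA1NTUANjY2ADc3NwA4ODgAOTk5ADo6OgA7OzsAPDw8AD09PQA+Pj4APz8/AEBAQABBQUEAQkJCAENDQwBEREQARUVFAEZGRgBHR0cASEhIAElJSQBKSkoAS0tLAExMTABNTU0ATk5OAE9PTwBQUFAAUVFRAFJSUgBTU1MAVFRUAFVVVQBWVlYAV1dXAFhYWABZWVkAWlpaAFtbWwBcXFwAXV1dAF5eXgBfX18AYGBgAGFhYQBiYmIAY2NjAGRkZABlZWUAZmZmAGdnZwBoaGgAaWlpAGpqagBra2sAbGxsAG1tbQBubm4Ab29vAHBwcABxcXEAcnJyAHNzcwB0dHQAdXV1AHZ2dgB3d3cAeHh4AHl5eQB6enoAe3t7AHx8fAB9fX0Afn5+AH9/fwCAgIAAgYGBAIKCggCDg4MAhISEAIWFhQCGhoYAh4eHAIiIiACJiYkAioqKAIuLiwCMjIwAjY2NAI6OjgCPj48AkJCQAJGRkQCSkpIAk5OTAJSUlACVlZUAlpaWAJeXlwCYmJgAmZmZAJqamgCbm5sAnJycAJ2dnQCenp4An5+fAKCgoAChoaEAoqKiAKOjowCkpKQApaWlAKampgCnp6cAqKioAKmpqQCqqqoAq6urAKysrACtra0Arq6uAK+vrwCwsLAAsbGxALKysgCzs7MAtLS0ALW1tQC2trYAt7e3ALi4uAC5ubkAurq6ALu7uwC8vLwAvb29AL6+vgC/v78AwMDAAMHBwQDCwsIAw8PDAMTExADFxcUAxsbGAMfHxwDIyMgAycnJAMrKygDLy8sAzMzMAM3NzQDOzs4Az8/PANDQ0ADR0dEA0tLSANPT0wDU1NQA1dXVANbW1gDX19cA2NjYANnZ2QDa2toA29vbANzc3ADd3d0A3t7eAN/f3wDg4OAA4eHhAOLi4gDj4+MA5OTkAOXl5QDm5uYA5+fnAOjo6ADp6ekA6urqAOvr6wDs7OwA7e3tAO7u7gDv7+8A8PDwAPHx8QDy8vIA8/PzAPT09AD19fUA9vb2APf39wD4+PgA+fn5APr6+gD7+/sA/Pz8AP39/QD+/v4A////ALWjjo+TjYVzeoxwRjk1MzfKnpKOjYqBb2VsZ2NZR0xbyaCFeHV0bGBORFl0cWp5b8Glg21iVUdBPTxEdJKWkXzGt6uFbFxPQDw7PFmJeW1t1tTdvoJsX0k9Ozs/VlxkcOHo8dSjcFlLPzs7QUlNVF7S09iymHFlUz0+PEtaUlBPq62rlnlzfVU/QkJCVUJDQ5qWk4F9jX9yX1tQQkUpKTWSjo6gs6WRjn1oVzQqIhYkj4uVsLm8taOPiYNMMxwPEI6LjJaorrKzrKuVaFE1IBmLioqNkpylrKW1poxfOykfioqKioqQo6Kkw6uGSTUtG4yLiouMjJOSrKWEVjc1LSA="/>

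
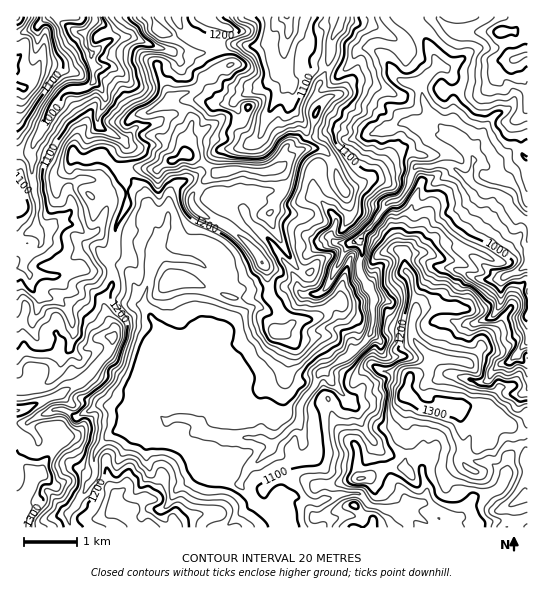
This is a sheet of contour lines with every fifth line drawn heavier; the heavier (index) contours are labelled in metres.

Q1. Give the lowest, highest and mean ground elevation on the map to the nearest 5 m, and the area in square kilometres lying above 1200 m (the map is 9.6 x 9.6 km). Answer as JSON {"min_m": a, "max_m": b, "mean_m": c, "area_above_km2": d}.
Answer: {"min_m": 910, "max_m": 1340, "mean_m": 1135, "area_above_km2": 23.1}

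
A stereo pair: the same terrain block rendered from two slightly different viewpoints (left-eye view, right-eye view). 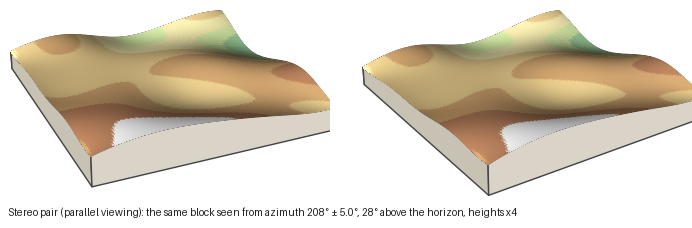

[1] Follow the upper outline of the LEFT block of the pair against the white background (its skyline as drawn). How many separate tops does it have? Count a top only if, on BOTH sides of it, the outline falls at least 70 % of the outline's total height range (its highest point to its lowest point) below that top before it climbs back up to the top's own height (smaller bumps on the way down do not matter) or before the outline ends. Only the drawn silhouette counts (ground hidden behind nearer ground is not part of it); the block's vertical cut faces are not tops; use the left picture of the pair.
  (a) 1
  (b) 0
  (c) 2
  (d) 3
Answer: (b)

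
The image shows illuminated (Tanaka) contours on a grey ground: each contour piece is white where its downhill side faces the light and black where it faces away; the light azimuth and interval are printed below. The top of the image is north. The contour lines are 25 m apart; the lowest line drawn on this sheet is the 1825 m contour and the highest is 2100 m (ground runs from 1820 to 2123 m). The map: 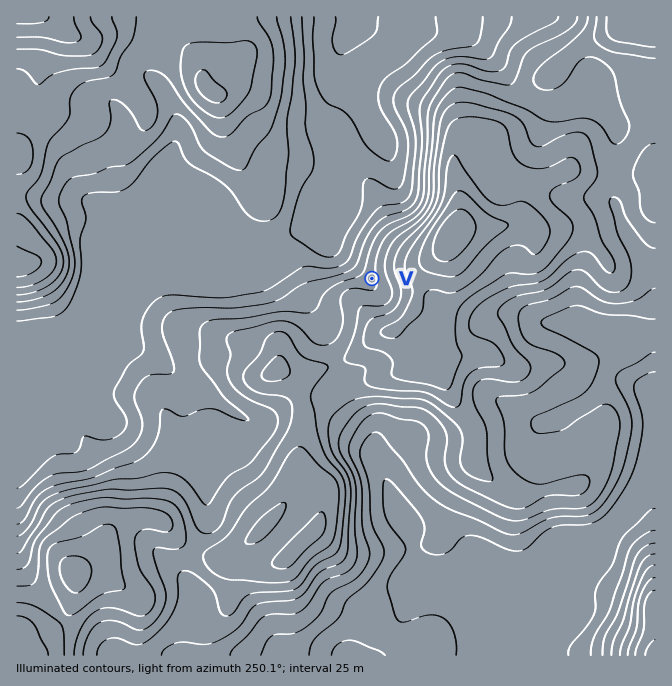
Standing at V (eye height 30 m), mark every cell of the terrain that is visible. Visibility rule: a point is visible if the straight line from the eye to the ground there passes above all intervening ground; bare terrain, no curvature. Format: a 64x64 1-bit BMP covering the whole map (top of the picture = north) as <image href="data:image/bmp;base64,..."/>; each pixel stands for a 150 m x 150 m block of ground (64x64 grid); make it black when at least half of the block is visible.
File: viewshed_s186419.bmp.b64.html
<image width="64" height="64" href="data:image/bmp;base64,Qk0+AgAAAAAAAD4AAAAoAAAAQAAAAEAAAAABAAEAAAAAAAACAAATCwAAEwsAAAIAAAAAAAAA////AAAAAAAAAAAAAAAAAAAAAAAAAAAAAAAAAAAAAAAAAAAAAAAAAAAAAAAAAAAAAAAAAAAAAAAAGAAAAAAAAAAAAAAAAAAAAgAAAAAAAAAAAAAAAAAAAAAAGAAAAAAAAAAMAAAAAAAAAAIAAAAAAAAAA4AAAAAAAAADwAAAAAAAAAHgAAAAAAAAAPgAAAAAAAAAPAAAAAAAAAAcAAAAAAAAABwAAAAAAAAAHAAAAAAAAAAcAAAAAAAAAAwAAAAAAAAADAAAAAAAAAAMAAAAAAAAAAAAAAAAAAAAAAAAAAAAAAAAAAAAAAAAAD4AAAAAAAAAPgAAAAAAAAA8AAAAAIAAADwAAAAA4AAH/AAAAAD4AD/4HAAAAP4B//g+AAAA/8H//H8AAAD/8////wAAAP//////AAAA//////8AAAB//////wAAAP/////+wAAA//////BAAAD/////4GAAAP/////gAAAA/////+AAAAD///n/4AAAAP//+//wAAAA//////AAAAD/////8CAAAP/////wIAAA//8///ggAAD//x//+GAAAH/vH//8YAAAf8c////gAAA/xz///8AAAD/PP///gAAAP/4P//wAAAA//AP/+AAAAD/8B//4AAAA//gP//gAAAD/8AH/+AAAAP/wAP/8AAAA/+AAf/wAAAD/4AB//gAAAA=="/>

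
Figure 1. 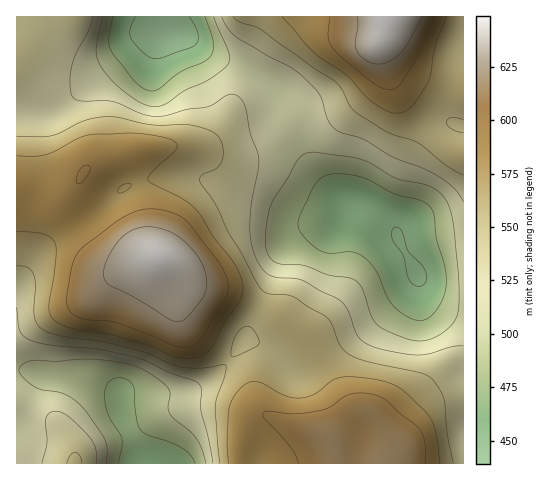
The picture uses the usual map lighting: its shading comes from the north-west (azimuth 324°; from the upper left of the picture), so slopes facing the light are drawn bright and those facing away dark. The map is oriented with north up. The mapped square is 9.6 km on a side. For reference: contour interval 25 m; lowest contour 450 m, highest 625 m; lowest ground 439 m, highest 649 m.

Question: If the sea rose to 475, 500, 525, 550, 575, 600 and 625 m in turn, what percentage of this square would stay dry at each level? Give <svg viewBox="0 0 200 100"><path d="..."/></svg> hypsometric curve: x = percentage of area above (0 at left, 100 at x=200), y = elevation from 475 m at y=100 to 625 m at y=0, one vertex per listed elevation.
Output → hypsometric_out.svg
<svg viewBox="0 0 200 100"><path d="M178 100l-22-17-30-16-33-17-34-17-30-16-20-17"/></svg>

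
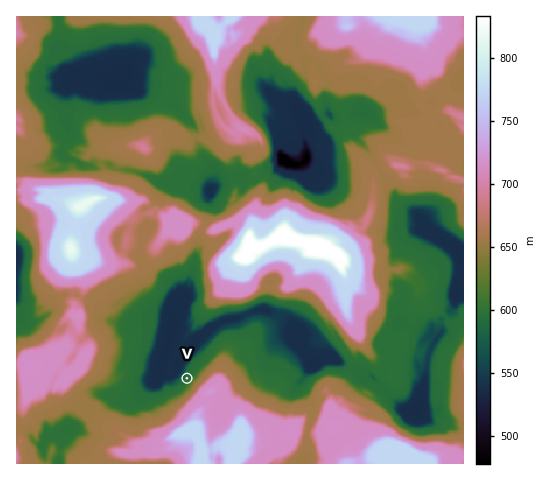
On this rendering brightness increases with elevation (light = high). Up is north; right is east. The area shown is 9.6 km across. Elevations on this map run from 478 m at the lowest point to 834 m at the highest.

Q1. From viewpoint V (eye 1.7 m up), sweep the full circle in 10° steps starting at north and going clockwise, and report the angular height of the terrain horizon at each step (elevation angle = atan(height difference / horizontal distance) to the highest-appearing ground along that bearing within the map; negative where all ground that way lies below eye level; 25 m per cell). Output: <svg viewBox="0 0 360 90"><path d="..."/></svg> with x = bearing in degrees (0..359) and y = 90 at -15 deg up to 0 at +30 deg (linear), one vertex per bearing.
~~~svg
<svg viewBox="0 0 360 90"><path d="M0 56l10 0 10-4 10 0 10 1 10 0 10-2 10-5 10-4 10-5 10-4 10-3 10-2 10-1 10 1 10 2 10 2 10 3 10 4 10 4 10 5 10 2 10 3 10 2 10 1 10 1 10 0 10-2 10-1 10 0 10 1 10 0 10-1 10 0 10 1 10 1"/></svg>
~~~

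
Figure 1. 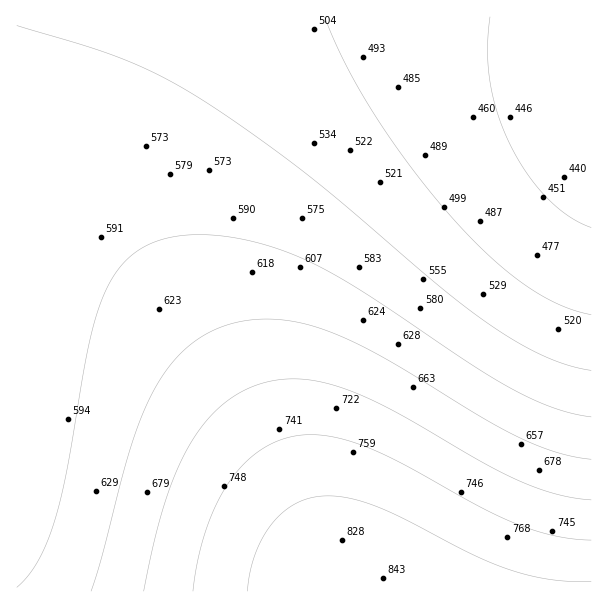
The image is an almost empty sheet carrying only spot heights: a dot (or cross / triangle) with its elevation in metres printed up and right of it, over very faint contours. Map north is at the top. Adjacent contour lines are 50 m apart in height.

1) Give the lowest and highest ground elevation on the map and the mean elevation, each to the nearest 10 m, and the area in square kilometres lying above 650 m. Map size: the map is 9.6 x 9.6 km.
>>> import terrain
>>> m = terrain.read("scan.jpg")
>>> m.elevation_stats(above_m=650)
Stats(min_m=420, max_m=850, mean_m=610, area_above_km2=28.4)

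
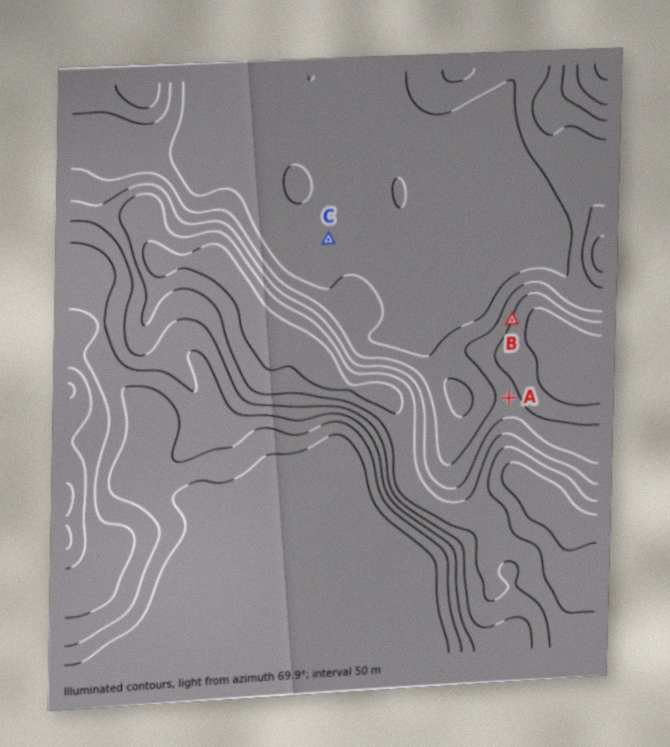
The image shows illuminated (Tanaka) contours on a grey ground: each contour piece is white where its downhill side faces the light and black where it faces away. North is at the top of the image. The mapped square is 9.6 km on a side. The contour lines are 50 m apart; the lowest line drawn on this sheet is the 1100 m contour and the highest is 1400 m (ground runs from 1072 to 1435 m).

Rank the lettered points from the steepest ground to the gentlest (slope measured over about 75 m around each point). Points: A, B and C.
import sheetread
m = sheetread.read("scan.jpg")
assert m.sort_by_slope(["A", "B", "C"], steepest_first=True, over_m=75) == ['B', 'A', 'C']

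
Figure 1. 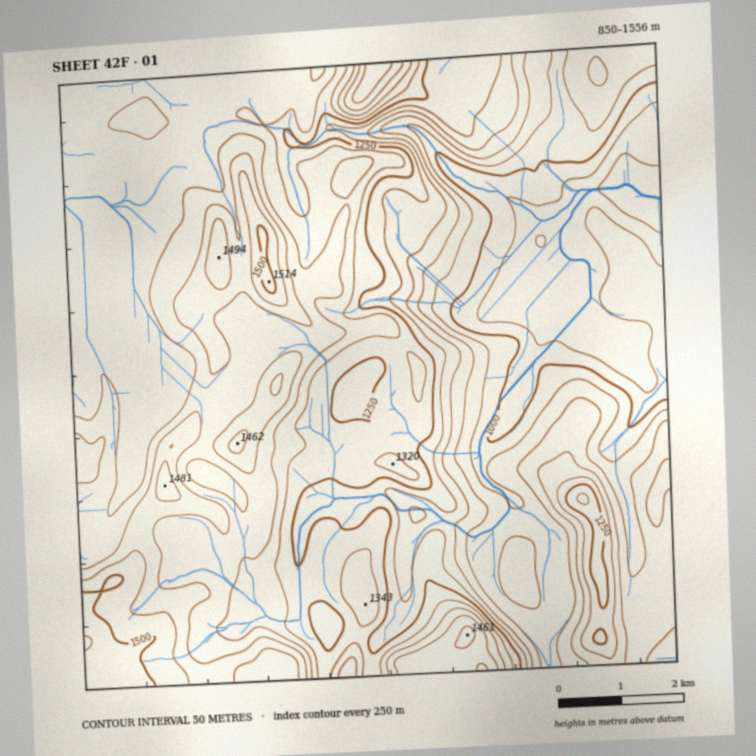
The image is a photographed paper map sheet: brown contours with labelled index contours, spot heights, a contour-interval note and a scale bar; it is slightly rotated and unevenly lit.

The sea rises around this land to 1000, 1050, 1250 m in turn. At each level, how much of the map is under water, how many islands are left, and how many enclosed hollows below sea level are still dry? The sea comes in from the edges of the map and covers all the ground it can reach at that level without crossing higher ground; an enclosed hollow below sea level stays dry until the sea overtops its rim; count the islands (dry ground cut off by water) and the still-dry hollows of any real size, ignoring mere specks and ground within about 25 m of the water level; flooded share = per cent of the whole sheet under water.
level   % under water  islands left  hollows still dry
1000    12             0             0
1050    17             0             0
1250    44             1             0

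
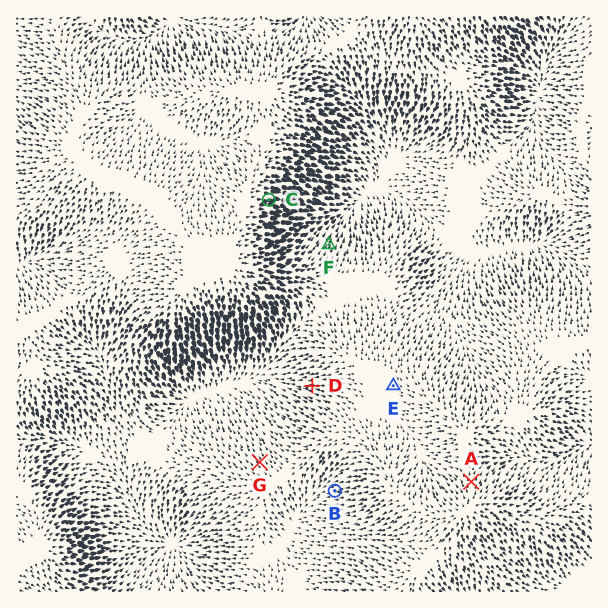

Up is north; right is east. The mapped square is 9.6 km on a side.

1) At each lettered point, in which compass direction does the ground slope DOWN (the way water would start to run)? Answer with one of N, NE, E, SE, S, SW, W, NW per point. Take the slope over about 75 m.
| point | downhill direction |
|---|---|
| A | N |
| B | W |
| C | E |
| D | W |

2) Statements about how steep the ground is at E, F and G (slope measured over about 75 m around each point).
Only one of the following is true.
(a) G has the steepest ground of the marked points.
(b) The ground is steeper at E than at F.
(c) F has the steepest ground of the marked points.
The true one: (c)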